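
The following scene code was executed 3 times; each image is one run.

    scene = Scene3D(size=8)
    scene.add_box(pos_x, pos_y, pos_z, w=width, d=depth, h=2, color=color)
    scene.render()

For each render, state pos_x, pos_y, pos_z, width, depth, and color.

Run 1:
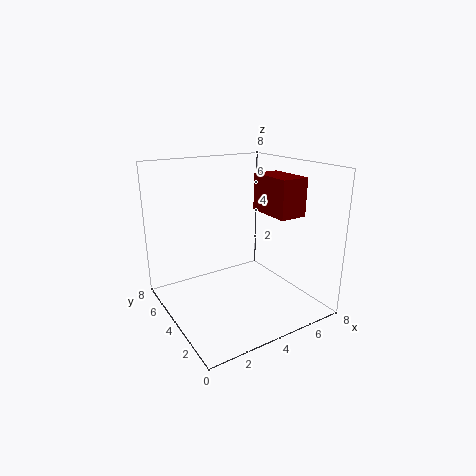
pos_x = 5; pos_y = 1.5; pos_z = 5.5; width = 1.5; depth = 2.5; color = 'maroon'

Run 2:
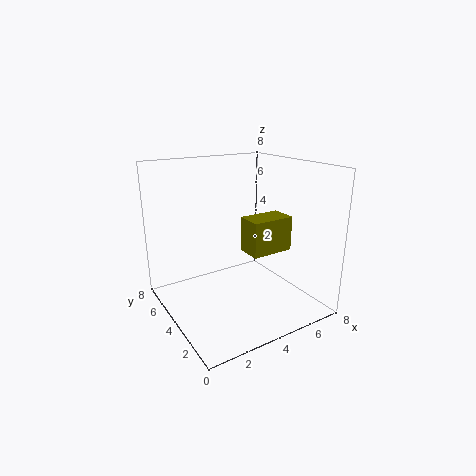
pos_x = 4.5; pos_y = 3; pos_z = 3; width = 2.5; depth = 1.5; color = 'olive'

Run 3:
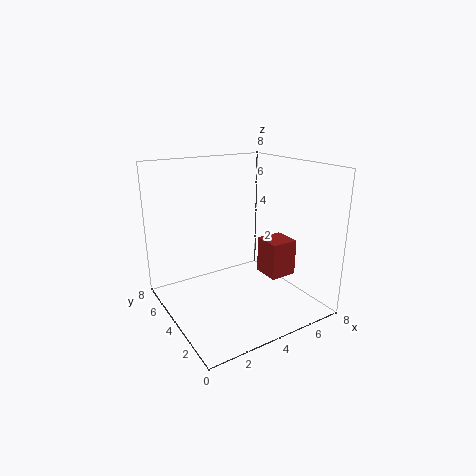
pos_x = 5; pos_y = 2; pos_z = 2; width = 1.5; depth = 1.5; color = 'brown'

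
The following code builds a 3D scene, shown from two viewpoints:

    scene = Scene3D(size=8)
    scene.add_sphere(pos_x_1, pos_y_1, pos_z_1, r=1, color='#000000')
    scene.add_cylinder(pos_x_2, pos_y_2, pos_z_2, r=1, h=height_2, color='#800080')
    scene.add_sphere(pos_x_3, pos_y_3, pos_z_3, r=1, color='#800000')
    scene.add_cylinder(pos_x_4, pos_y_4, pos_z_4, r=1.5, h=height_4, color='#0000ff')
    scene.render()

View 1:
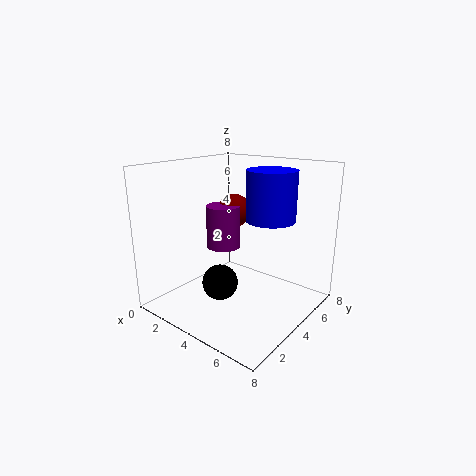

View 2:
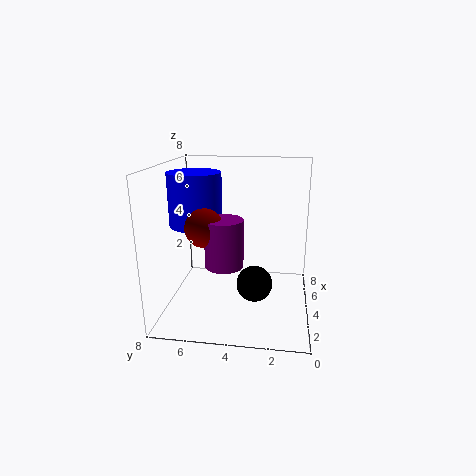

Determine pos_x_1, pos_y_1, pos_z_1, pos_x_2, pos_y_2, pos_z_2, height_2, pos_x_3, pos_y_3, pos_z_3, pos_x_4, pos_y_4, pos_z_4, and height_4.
pos_x_1 = 3.5; pos_y_1 = 3; pos_z_1 = 1.5; pos_x_2 = 2.5; pos_y_2 = 4.5; pos_z_2 = 3; height_2 = 2.5; pos_x_3 = 2.5; pos_y_3 = 5.5; pos_z_3 = 5; pos_x_4 = 4.5; pos_y_4 = 6.5; pos_z_4 = 4.5; height_4 = 3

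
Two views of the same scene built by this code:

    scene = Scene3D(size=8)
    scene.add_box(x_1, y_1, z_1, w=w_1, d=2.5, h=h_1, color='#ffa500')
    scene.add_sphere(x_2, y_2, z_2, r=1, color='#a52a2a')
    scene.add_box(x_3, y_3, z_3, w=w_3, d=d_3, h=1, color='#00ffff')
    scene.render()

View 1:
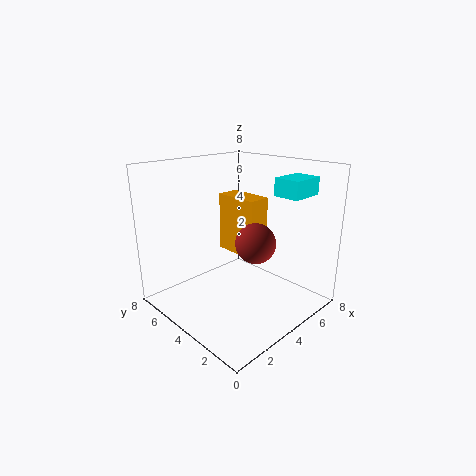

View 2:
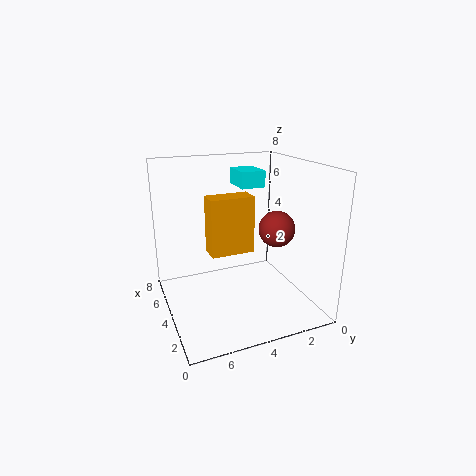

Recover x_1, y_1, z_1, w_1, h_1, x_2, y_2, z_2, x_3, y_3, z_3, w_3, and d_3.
x_1 = 4
y_1 = 3
z_1 = 3
w_1 = 1.25
h_1 = 3.25
x_2 = 3.25
y_2 = 2
z_2 = 4.5
x_3 = 5.75
y_3 = 1.5
z_3 = 6.25
w_3 = 2
d_3 = 1.5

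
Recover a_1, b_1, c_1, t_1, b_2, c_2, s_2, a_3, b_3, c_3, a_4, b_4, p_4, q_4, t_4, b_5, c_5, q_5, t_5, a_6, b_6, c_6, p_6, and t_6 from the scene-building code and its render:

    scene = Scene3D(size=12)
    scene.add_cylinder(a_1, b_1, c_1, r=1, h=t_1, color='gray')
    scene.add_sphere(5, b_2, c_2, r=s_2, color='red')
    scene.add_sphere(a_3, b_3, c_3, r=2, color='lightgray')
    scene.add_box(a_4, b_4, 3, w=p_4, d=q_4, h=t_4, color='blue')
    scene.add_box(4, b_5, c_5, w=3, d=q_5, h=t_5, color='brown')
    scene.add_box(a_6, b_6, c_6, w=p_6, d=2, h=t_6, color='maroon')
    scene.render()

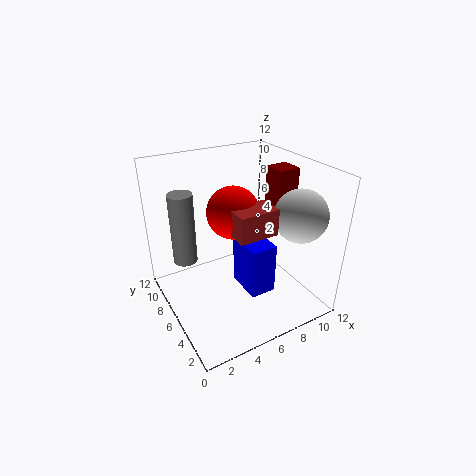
a_1 = 2
b_1 = 8
c_1 = 4
t_1 = 6
b_2 = 5
c_2 = 9
s_2 = 2
a_3 = 9
b_3 = 2
c_3 = 9
a_4 = 5
b_4 = 2
p_4 = 2
q_4 = 3
t_4 = 4
b_5 = 2
c_5 = 8
q_5 = 2
t_5 = 2
a_6 = 10
b_6 = 6
c_6 = 6
p_6 = 2
t_6 = 5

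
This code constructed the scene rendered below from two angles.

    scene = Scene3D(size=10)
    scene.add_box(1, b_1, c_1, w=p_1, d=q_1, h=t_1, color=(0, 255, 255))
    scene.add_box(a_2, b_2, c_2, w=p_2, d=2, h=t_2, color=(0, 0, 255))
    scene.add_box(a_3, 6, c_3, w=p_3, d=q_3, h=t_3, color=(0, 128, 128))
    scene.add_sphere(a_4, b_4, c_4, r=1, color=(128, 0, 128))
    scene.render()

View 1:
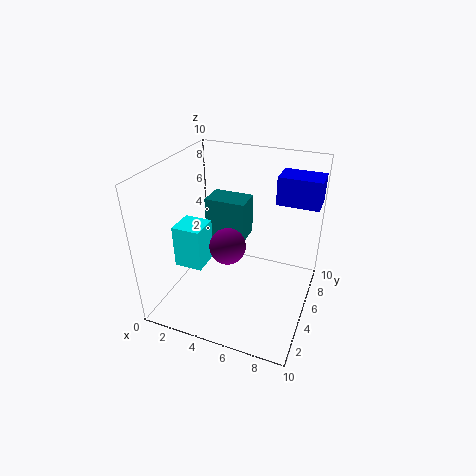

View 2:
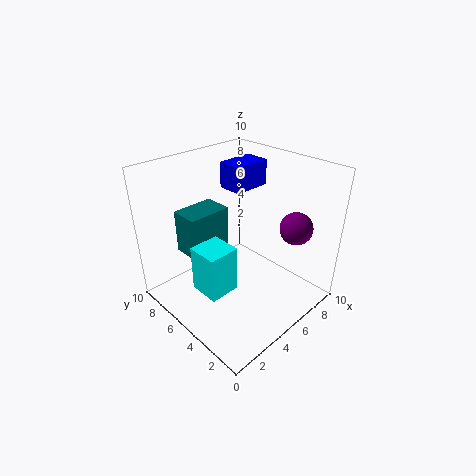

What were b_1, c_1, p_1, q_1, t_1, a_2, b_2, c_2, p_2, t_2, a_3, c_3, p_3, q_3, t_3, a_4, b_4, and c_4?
b_1 = 3; c_1 = 3; p_1 = 2; q_1 = 2; t_1 = 3; a_2 = 7; b_2 = 7; c_2 = 7; p_2 = 3; t_2 = 2; a_3 = 2; c_3 = 4; p_3 = 3; q_3 = 2; t_3 = 3; a_4 = 6; b_4 = 1; c_4 = 7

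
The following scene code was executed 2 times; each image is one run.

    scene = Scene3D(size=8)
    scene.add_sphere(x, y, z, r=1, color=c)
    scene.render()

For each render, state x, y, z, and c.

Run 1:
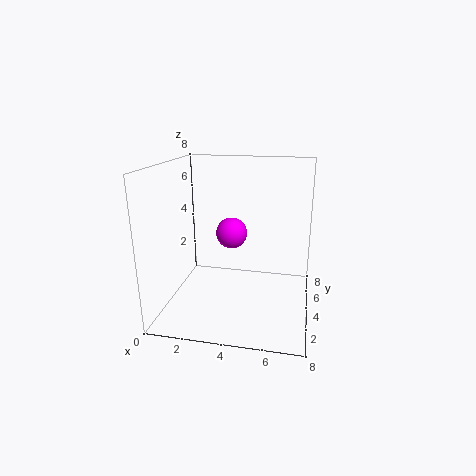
x = 3, y = 6.75, z = 3.25, c = 'magenta'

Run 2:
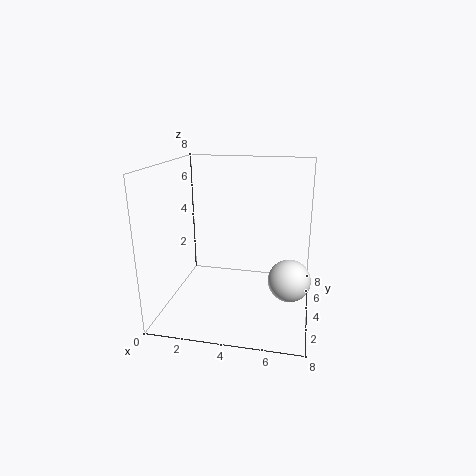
x = 7, y = 1.5, z = 3, c = 'white'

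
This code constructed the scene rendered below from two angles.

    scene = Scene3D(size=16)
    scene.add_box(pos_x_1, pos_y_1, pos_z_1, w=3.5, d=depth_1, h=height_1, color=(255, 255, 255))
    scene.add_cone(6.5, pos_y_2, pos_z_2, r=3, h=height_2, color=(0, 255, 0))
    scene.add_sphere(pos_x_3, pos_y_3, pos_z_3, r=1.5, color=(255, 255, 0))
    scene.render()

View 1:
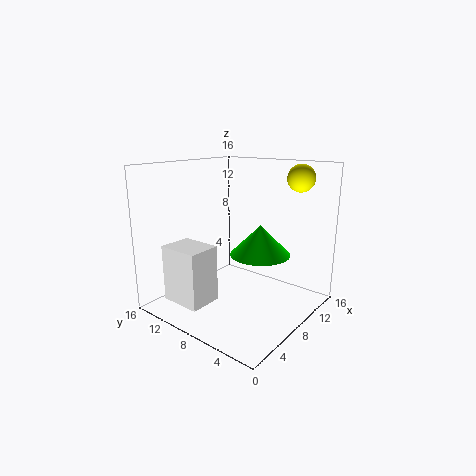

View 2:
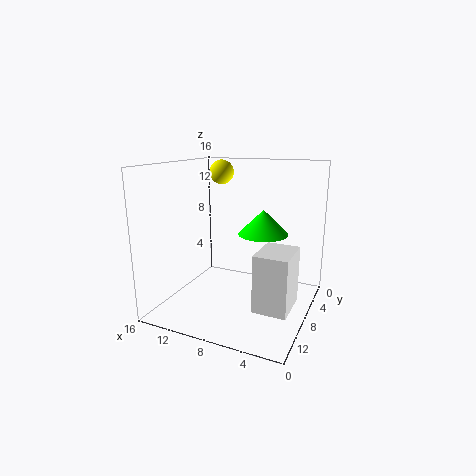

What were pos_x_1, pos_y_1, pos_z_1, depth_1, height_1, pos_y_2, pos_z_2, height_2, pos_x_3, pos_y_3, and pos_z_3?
pos_x_1 = 1
pos_y_1 = 8
pos_z_1 = 2
depth_1 = 4.5
height_1 = 6
pos_y_2 = 4
pos_z_2 = 7.5
height_2 = 3
pos_x_3 = 12.5
pos_y_3 = 3
pos_z_3 = 14.5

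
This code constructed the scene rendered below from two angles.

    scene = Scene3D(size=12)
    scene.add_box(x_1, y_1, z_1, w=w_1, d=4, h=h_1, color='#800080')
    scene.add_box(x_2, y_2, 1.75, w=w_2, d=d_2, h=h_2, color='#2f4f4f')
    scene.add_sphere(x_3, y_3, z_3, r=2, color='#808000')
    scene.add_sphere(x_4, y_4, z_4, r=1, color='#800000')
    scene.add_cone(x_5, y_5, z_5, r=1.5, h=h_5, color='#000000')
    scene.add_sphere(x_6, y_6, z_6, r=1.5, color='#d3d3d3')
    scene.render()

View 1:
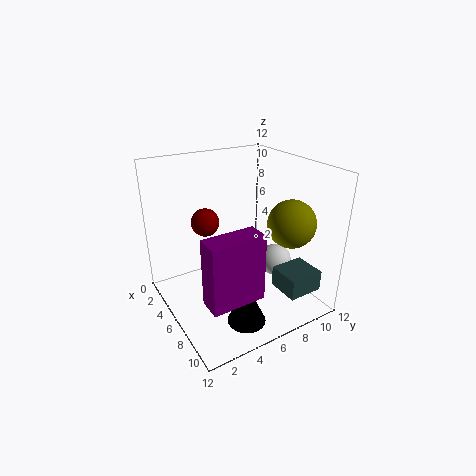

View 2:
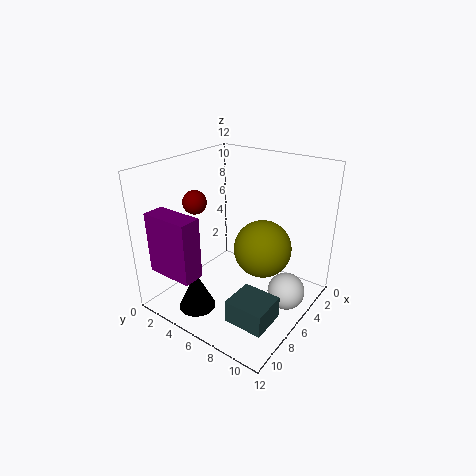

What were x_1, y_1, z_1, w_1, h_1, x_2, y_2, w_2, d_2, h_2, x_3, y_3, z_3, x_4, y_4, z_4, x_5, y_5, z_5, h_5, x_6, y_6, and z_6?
x_1 = 9.5; y_1 = 1; z_1 = 3.75; w_1 = 1.75; h_1 = 5; x_2 = 8; y_2 = 8.25; w_2 = 2.75; d_2 = 3; h_2 = 1.75; x_3 = 8.25; y_3 = 9.75; z_3 = 7.25; x_4 = 7.25; y_4 = 2.5; z_4 = 8.75; x_5 = 9.75; y_5 = 4.5; z_5 = 0.75; h_5 = 3.25; x_6 = 5.5; y_6 = 10.5; z_6 = 2.25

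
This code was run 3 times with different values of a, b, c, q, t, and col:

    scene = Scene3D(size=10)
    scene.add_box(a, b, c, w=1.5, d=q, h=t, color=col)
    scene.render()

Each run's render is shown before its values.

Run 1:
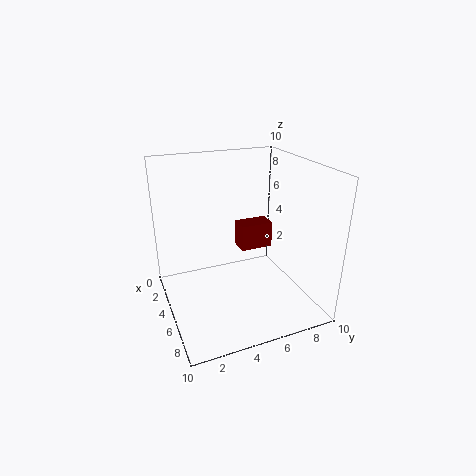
a = 2; b = 6; c = 3; q = 2.5; t = 2; col = 'maroon'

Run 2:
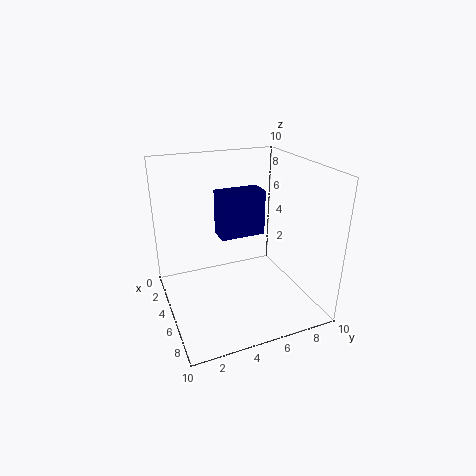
a = 4.5; b = 3.5; c = 5.5; q = 3; t = 3; col = 'navy'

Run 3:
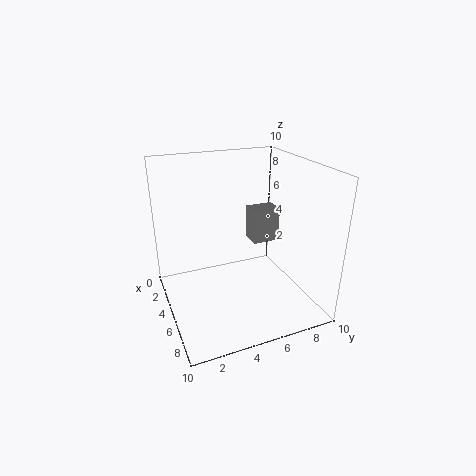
a = 3; b = 6.5; c = 4; q = 2; t = 2.5; col = 'gray'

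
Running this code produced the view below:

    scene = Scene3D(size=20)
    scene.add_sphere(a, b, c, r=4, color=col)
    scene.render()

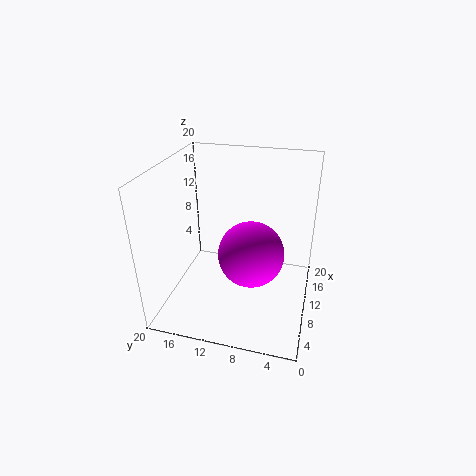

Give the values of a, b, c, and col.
a = 5
b = 7
c = 11
col = 'magenta'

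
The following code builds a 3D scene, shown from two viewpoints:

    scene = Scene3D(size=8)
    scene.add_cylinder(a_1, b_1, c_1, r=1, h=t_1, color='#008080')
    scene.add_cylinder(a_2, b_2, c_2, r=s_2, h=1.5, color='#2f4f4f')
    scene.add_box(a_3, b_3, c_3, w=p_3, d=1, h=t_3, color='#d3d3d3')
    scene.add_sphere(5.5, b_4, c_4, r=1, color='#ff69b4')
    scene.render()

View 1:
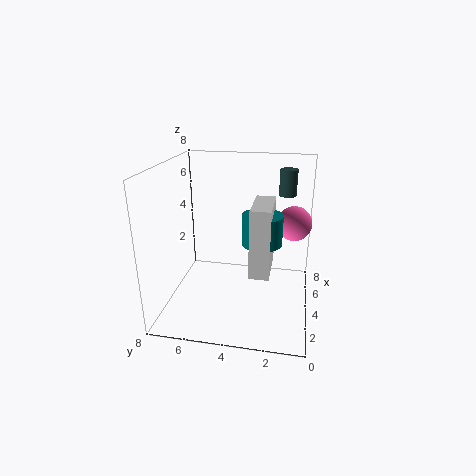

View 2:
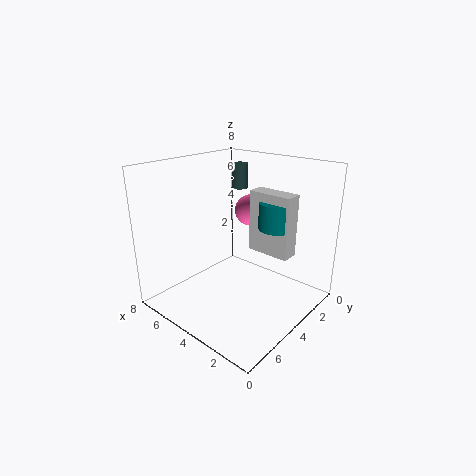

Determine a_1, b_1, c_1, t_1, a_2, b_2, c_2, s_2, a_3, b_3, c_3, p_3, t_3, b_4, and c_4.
a_1 = 2.5
b_1 = 2.5
c_1 = 4.5
t_1 = 1.5
a_2 = 6
b_2 = 1.5
c_2 = 6
s_2 = 0.5
a_3 = 1.5
b_3 = 2
c_3 = 3
p_3 = 2.5
t_3 = 3.5
b_4 = 1
c_4 = 4.5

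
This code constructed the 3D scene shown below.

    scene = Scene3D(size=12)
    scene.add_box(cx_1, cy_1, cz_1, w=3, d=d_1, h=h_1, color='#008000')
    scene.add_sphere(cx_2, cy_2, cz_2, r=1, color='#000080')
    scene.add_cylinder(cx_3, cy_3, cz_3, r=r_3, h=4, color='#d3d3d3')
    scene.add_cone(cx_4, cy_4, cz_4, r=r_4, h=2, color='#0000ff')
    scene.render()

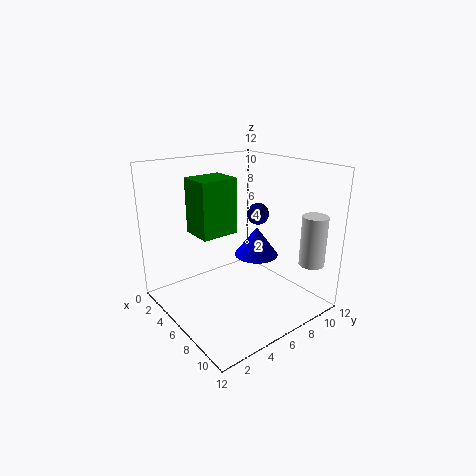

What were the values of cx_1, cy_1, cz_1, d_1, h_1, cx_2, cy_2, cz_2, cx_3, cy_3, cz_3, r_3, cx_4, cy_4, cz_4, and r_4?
cx_1 = 1, cy_1 = 4, cz_1 = 5.5, d_1 = 3.5, h_1 = 5, cx_2 = 4.5, cy_2 = 9.5, cz_2 = 7, cx_3 = 11, cy_3 = 9.5, cz_3 = 4.5, r_3 = 1, cx_4 = 10, cy_4 = 4.5, cz_4 = 6.5, r_4 = 1.5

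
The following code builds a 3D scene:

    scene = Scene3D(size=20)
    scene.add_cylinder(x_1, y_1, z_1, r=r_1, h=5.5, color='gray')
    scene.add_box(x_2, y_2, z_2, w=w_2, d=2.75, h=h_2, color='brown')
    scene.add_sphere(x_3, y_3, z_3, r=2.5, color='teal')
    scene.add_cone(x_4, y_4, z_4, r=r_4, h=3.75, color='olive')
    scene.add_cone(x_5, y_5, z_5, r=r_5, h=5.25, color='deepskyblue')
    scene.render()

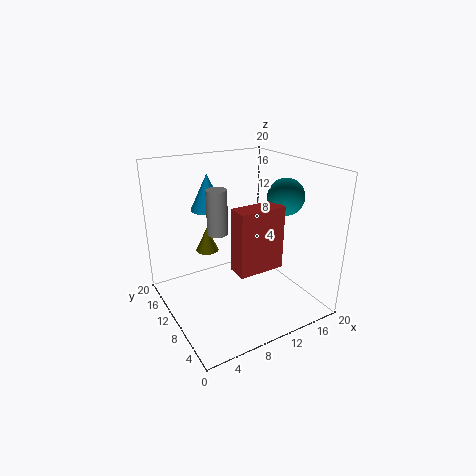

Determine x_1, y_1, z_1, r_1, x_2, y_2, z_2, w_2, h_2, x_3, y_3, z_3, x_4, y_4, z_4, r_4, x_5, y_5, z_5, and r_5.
x_1 = 5.5; y_1 = 7.25; z_1 = 12.75; r_1 = 1.25; x_2 = 7.5; y_2 = 4.75; z_2 = 7; w_2 = 6.25; h_2 = 8.5; x_3 = 15.75; y_3 = 7.25; z_3 = 15.75; x_4 = 8.25; y_4 = 16.5; z_4 = 5.75; r_4 = 1.75; x_5 = 8.25; y_5 = 15.75; z_5 = 12.75; r_5 = 2.5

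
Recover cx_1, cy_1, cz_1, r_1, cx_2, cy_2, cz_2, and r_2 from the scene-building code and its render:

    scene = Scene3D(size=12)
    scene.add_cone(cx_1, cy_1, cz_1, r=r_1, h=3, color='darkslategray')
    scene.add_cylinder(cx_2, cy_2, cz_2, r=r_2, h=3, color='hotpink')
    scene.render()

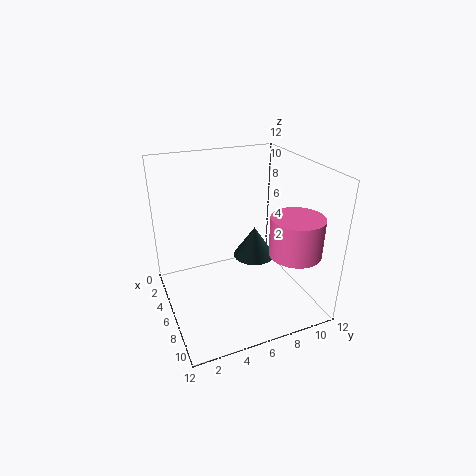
cx_1 = 3
cy_1 = 9
cz_1 = 2
r_1 = 2
cx_2 = 10
cy_2 = 9
cz_2 = 6
r_2 = 2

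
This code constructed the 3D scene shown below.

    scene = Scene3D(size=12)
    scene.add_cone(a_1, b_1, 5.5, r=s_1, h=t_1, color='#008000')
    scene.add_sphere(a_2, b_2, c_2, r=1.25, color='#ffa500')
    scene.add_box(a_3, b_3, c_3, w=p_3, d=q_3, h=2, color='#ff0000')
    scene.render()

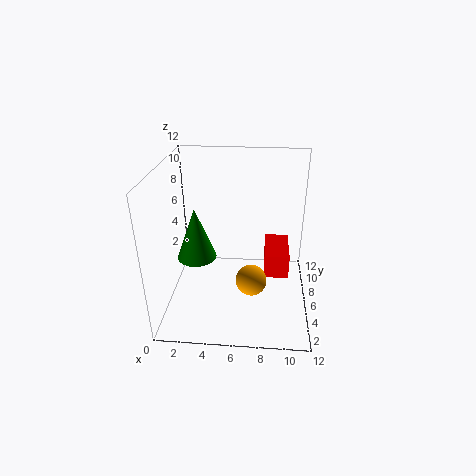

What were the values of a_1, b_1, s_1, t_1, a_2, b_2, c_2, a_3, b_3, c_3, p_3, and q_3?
a_1 = 3, b_1 = 3.75, s_1 = 1.5, t_1 = 4, a_2 = 7.25, b_2 = 4, c_2 = 3.25, a_3 = 8.25, b_3 = 4.5, c_3 = 3.25, p_3 = 2, q_3 = 3.75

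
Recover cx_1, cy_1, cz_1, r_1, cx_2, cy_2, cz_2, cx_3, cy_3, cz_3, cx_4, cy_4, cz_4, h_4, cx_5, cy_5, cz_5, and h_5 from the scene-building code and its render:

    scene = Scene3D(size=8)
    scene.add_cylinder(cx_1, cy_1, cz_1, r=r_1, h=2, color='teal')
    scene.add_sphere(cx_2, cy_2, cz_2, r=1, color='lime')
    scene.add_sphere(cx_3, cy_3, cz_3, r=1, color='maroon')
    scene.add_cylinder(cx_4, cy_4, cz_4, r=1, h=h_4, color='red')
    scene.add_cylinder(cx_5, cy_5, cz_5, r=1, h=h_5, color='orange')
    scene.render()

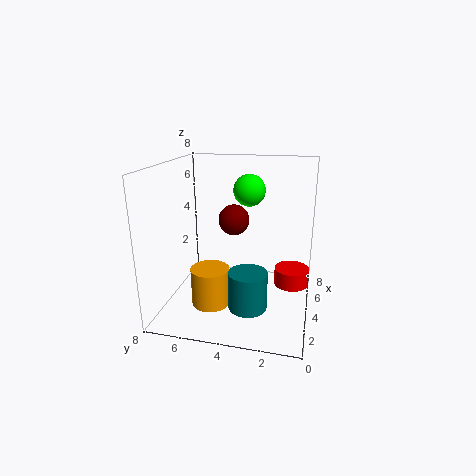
cx_1 = 2, cy_1 = 3, cz_1 = 1, r_1 = 1, cx_2 = 7, cy_2 = 4, cz_2 = 6, cx_3 = 7, cy_3 = 5, cz_3 = 4, cx_4 = 5, cy_4 = 1, cz_4 = 1, h_4 = 1, cx_5 = 2, cy_5 = 5, cz_5 = 1, h_5 = 2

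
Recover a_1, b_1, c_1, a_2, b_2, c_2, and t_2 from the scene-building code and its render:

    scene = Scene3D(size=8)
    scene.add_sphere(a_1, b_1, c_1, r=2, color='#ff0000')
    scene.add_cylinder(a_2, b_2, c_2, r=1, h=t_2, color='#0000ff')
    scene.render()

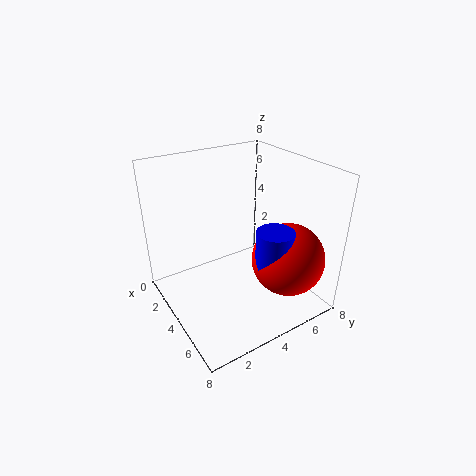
a_1 = 6, b_1 = 6, c_1 = 3, a_2 = 6, b_2 = 5, c_2 = 3, t_2 = 2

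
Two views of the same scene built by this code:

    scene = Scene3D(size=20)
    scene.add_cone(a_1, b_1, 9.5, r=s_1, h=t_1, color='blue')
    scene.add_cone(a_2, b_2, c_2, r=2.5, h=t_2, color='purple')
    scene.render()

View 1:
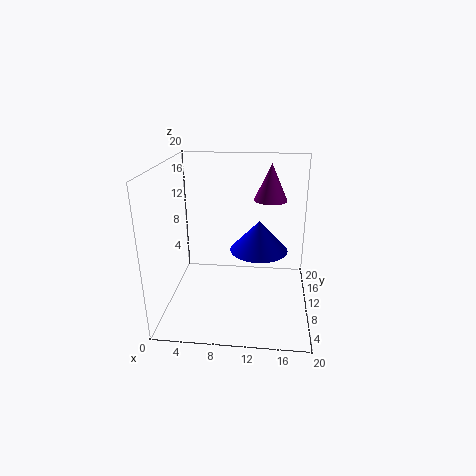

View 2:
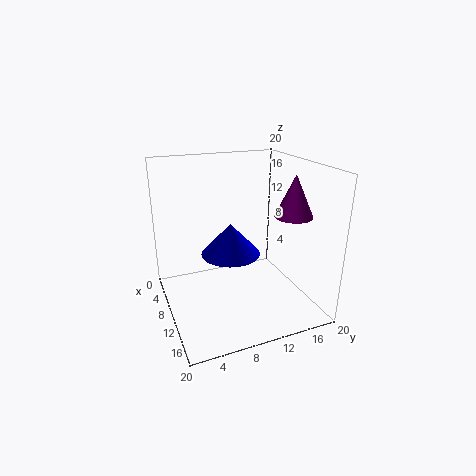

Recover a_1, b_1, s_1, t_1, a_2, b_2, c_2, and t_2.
a_1 = 13; b_1 = 7.75; s_1 = 3.75; t_1 = 4; a_2 = 14.25; b_2 = 16; c_2 = 13.75; t_2 = 5.5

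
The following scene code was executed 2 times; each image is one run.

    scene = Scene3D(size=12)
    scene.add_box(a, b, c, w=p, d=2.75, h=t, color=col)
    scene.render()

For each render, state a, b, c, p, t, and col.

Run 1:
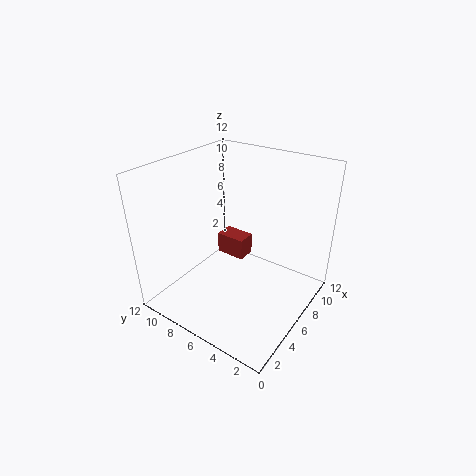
a = 8
b = 7
c = 2.25
p = 1.75
t = 2
col = 'brown'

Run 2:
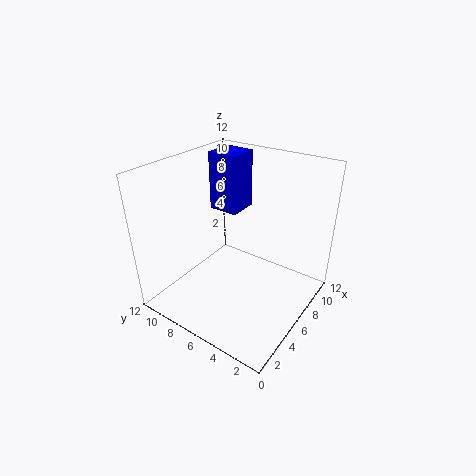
a = 8
b = 7.75
c = 6.75
p = 2.75
t = 5.25
col = 'blue'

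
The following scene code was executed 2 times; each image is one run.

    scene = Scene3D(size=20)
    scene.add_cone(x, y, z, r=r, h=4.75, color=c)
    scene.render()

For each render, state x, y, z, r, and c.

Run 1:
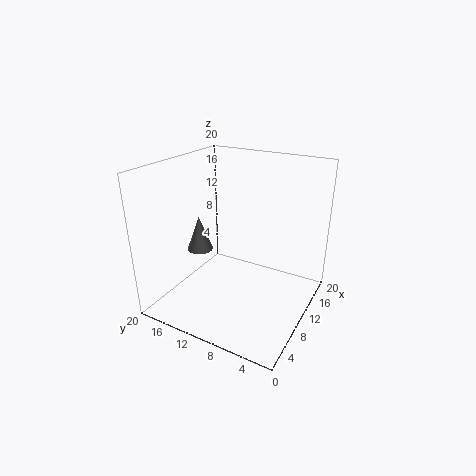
x = 7.25; y = 14.5; z = 8.5; r = 1.75; c = 'gray'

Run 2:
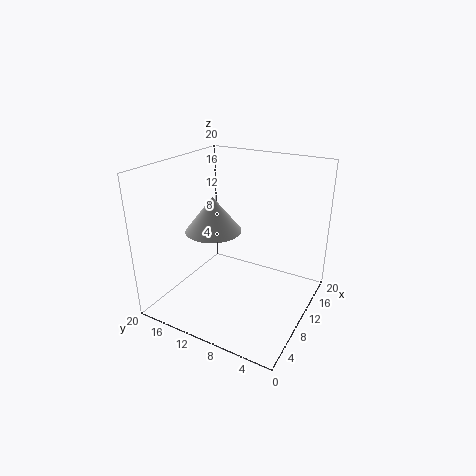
x = 7.75; y = 12.5; z = 11.5; r = 3.75; c = 'lightgray'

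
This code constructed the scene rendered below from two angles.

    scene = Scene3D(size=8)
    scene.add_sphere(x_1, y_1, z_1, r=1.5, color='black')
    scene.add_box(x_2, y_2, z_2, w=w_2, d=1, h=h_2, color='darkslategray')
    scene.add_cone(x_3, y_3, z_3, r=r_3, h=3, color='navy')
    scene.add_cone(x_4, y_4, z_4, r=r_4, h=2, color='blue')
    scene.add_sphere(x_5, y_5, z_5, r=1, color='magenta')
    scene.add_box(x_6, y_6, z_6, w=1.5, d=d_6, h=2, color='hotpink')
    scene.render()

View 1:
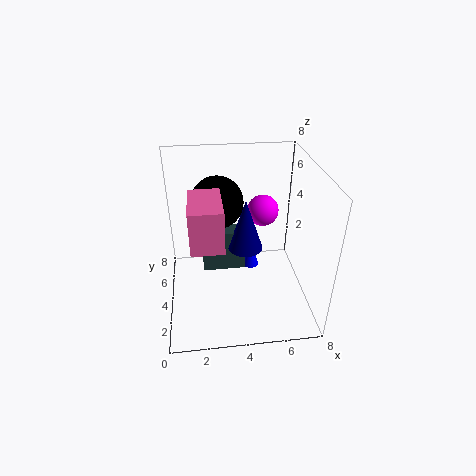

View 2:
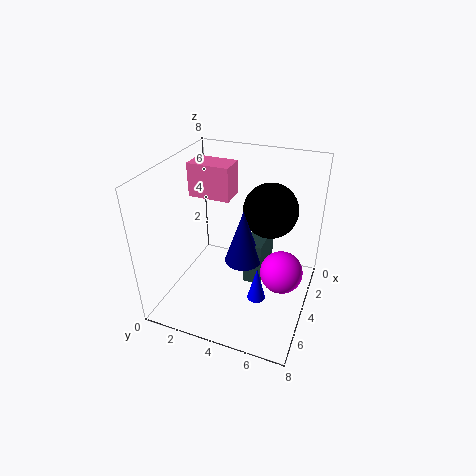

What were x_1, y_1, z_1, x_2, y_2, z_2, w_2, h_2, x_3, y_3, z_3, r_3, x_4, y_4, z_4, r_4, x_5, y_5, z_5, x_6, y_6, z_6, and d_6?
x_1 = 3
y_1 = 5.5
z_1 = 5.5
x_2 = 2
y_2 = 4.5
z_2 = 1.5
w_2 = 2.5
h_2 = 2.5
x_3 = 4.5
y_3 = 4.5
z_3 = 3
r_3 = 1
x_4 = 5
y_4 = 5.5
z_4 = 1
r_4 = 0.5
x_5 = 6
y_5 = 7
z_5 = 4
x_6 = 1.5
y_6 = 0.5
z_6 = 5.5
d_6 = 2.5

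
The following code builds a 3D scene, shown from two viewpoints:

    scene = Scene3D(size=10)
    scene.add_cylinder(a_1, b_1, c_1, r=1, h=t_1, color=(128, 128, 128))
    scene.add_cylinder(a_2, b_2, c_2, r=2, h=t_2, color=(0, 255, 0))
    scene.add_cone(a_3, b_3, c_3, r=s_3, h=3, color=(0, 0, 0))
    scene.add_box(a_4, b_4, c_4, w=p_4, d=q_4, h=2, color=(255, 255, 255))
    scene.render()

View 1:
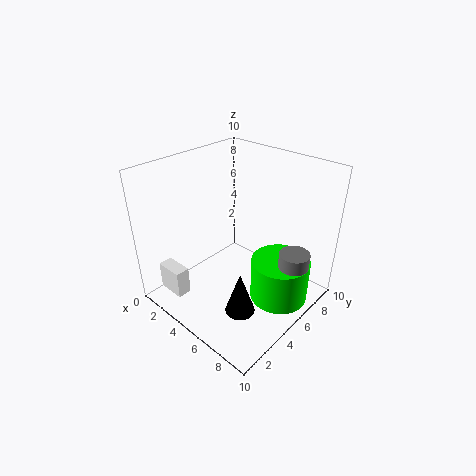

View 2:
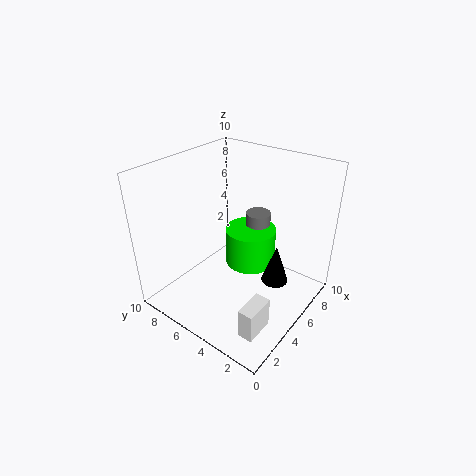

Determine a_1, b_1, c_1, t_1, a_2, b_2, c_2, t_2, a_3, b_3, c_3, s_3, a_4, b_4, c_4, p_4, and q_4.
a_1 = 9
b_1 = 6
c_1 = 3
t_1 = 2
a_2 = 8
b_2 = 6
c_2 = 1
t_2 = 3
a_3 = 7
b_3 = 3
c_3 = 1
s_3 = 1
a_4 = 1
b_4 = 1
c_4 = 1
p_4 = 2
q_4 = 1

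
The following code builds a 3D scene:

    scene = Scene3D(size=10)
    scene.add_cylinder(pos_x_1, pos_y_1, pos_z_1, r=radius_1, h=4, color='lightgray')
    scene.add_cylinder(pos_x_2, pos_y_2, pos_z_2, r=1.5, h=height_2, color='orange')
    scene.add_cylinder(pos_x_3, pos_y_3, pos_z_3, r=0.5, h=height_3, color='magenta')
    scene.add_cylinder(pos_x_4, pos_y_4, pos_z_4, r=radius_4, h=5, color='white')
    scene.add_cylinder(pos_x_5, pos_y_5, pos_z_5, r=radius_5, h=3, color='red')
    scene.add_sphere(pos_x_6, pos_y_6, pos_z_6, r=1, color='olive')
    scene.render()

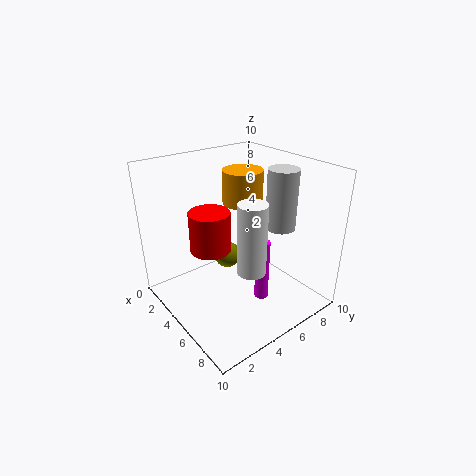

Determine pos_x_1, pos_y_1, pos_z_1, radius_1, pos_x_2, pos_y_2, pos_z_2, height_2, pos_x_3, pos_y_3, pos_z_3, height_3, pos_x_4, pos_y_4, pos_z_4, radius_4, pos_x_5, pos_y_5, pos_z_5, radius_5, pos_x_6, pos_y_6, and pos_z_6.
pos_x_1 = 7; pos_y_1 = 7; pos_z_1 = 6; radius_1 = 1; pos_x_2 = 3; pos_y_2 = 7; pos_z_2 = 6.5; height_2 = 2.5; pos_x_3 = 6.5; pos_y_3 = 6; pos_z_3 = 0.5; height_3 = 4.5; pos_x_4 = 6.5; pos_y_4 = 5; pos_z_4 = 3; radius_4 = 1; pos_x_5 = 3; pos_y_5 = 4; pos_z_5 = 3.5; radius_5 = 1.5; pos_x_6 = 3; pos_y_6 = 5.5; pos_z_6 = 2.5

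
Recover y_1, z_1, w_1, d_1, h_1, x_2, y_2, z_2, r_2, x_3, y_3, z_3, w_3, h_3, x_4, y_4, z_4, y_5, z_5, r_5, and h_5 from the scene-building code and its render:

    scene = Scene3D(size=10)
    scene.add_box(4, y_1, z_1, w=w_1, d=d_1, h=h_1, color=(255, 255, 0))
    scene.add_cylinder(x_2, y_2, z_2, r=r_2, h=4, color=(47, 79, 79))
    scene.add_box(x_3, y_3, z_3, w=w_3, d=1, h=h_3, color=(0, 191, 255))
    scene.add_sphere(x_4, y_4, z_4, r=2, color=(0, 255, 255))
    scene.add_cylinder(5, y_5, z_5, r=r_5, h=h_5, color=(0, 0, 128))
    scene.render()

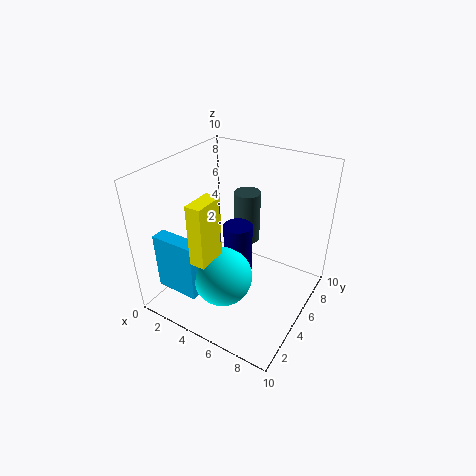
y_1 = 1, z_1 = 5, w_1 = 1, d_1 = 2, h_1 = 4, x_2 = 4, y_2 = 8, z_2 = 3, r_2 = 1, x_3 = 1, y_3 = 1, z_3 = 2, w_3 = 3, h_3 = 4, x_4 = 5, y_4 = 3, z_4 = 3, y_5 = 5, z_5 = 2, r_5 = 1, h_5 = 4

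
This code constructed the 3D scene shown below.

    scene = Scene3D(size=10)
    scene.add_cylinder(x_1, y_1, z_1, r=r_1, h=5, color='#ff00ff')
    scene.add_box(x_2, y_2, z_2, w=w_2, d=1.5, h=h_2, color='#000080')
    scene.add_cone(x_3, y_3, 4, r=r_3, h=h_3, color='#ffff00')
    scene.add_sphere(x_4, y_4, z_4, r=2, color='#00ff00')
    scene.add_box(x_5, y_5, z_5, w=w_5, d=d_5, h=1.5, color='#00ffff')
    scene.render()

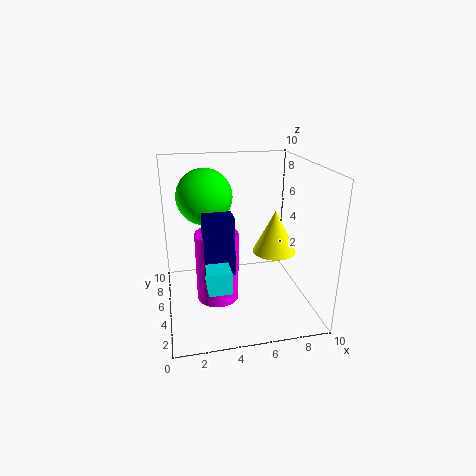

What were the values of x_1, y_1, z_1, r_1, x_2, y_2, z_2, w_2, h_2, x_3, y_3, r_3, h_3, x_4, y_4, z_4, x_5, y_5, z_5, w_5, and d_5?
x_1 = 3.5; y_1 = 5; z_1 = 0.5; r_1 = 1.5; x_2 = 2.5; y_2 = 3.5; z_2 = 3; w_2 = 2; h_2 = 4; x_3 = 7.5; y_3 = 4.5; r_3 = 1.5; h_3 = 3; x_4 = 3; y_4 = 7; z_4 = 7.5; x_5 = 2.5; y_5 = 2; z_5 = 2.5; w_5 = 1.5; d_5 = 2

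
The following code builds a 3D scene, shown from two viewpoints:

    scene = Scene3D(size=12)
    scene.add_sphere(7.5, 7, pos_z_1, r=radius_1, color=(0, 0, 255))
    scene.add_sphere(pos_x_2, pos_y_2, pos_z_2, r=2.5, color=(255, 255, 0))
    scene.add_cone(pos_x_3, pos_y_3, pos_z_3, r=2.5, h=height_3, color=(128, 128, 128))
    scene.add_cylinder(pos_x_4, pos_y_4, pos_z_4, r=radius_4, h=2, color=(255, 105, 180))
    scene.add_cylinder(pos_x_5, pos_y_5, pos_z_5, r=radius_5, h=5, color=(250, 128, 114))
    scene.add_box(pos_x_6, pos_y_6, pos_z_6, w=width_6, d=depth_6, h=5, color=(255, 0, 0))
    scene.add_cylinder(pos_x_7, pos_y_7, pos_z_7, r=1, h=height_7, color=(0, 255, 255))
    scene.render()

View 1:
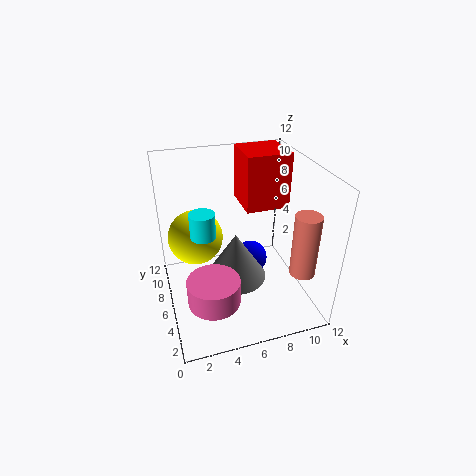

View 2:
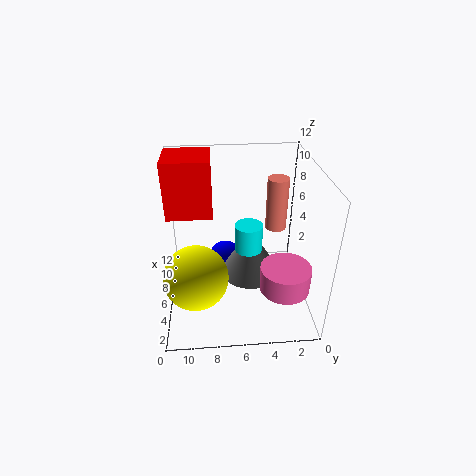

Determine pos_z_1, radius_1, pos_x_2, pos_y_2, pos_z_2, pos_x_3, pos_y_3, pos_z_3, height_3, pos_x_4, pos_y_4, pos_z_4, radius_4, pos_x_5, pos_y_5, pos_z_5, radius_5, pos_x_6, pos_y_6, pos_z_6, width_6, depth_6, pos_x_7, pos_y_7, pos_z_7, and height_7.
pos_z_1 = 3
radius_1 = 1.5
pos_x_2 = 3
pos_y_2 = 9.5
pos_z_2 = 4.5
pos_x_3 = 5.5
pos_y_3 = 5
pos_z_3 = 3
height_3 = 4
pos_x_4 = 3
pos_y_4 = 2.5
pos_z_4 = 3
radius_4 = 2
pos_x_5 = 10
pos_y_5 = 2
pos_z_5 = 4.5
radius_5 = 1
pos_x_6 = 7.5
pos_y_6 = 8
pos_z_6 = 7
width_6 = 4
depth_6 = 4
pos_x_7 = 3
pos_y_7 = 5.5
pos_z_7 = 7
height_7 = 2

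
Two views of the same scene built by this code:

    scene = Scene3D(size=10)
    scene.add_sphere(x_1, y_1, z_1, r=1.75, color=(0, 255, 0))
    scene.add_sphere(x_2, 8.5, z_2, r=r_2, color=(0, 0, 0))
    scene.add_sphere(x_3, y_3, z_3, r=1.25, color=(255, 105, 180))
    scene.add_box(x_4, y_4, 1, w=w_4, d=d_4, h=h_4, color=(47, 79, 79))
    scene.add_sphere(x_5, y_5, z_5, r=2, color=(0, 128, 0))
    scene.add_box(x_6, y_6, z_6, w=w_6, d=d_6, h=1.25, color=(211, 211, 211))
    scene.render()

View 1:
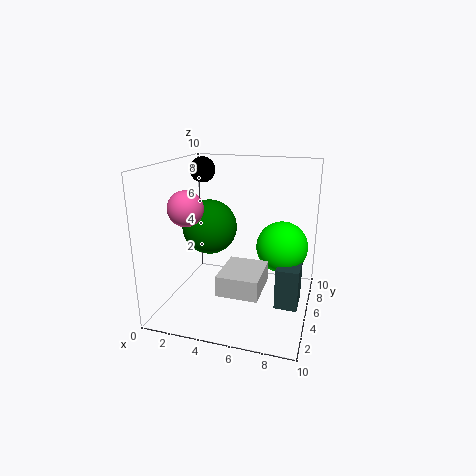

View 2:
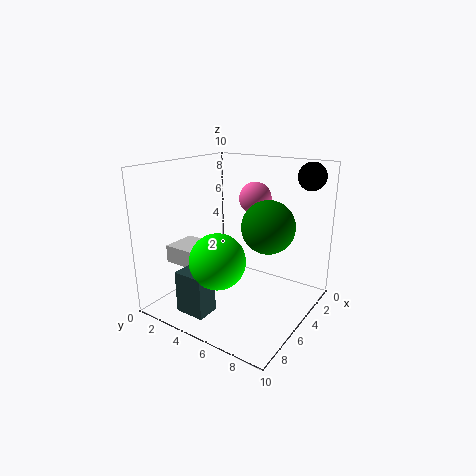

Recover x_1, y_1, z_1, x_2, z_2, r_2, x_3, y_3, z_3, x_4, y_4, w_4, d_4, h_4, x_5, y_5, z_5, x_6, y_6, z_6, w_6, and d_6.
x_1 = 8; y_1 = 5.5; z_1 = 4.5; x_2 = 1; z_2 = 9; r_2 = 1; x_3 = 1.5; y_3 = 4.25; z_3 = 7; x_4 = 8; y_4 = 3.25; w_4 = 1.5; d_4 = 2; h_4 = 2.75; x_5 = 2.5; y_5 = 6; z_5 = 5.25; x_6 = 5; y_6 = 0.5; z_6 = 3; w_6 = 2.5; d_6 = 3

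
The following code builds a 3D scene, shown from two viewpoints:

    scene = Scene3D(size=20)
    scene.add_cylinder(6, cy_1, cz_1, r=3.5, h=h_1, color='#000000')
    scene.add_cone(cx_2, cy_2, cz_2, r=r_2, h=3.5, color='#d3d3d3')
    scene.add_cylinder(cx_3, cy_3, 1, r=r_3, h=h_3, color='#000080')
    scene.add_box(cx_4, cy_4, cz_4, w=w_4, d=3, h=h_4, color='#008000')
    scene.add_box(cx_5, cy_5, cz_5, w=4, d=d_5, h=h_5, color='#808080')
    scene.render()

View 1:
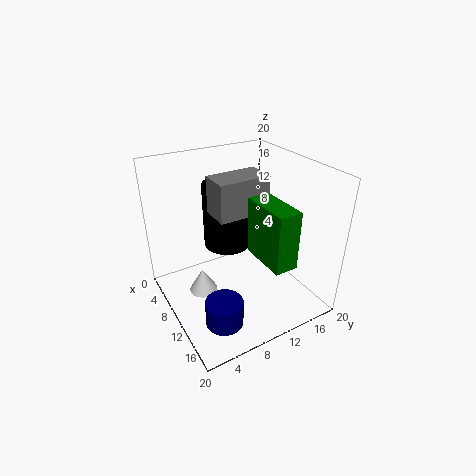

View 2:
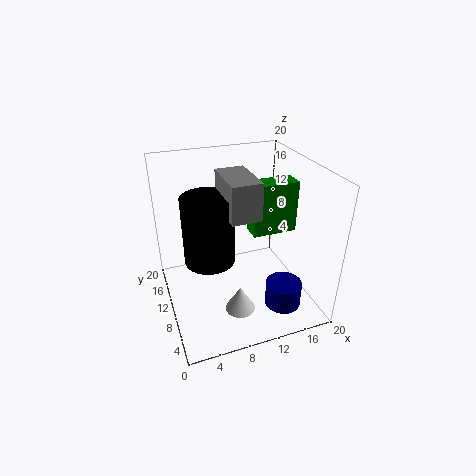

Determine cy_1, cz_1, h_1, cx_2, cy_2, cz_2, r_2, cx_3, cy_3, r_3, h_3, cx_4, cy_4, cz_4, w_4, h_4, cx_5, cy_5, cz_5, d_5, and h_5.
cy_1 = 10.5; cz_1 = 7; h_1 = 9.5; cx_2 = 8.5; cy_2 = 5; cz_2 = 2; r_2 = 2; cx_3 = 15; cy_3 = 5; r_3 = 2.5; h_3 = 3.5; cx_4 = 12.5; cy_4 = 10; cz_4 = 9.5; w_4 = 6.5; h_4 = 7.5; cx_5 = 8; cy_5 = 6.5; cz_5 = 14; d_5 = 7; h_5 = 5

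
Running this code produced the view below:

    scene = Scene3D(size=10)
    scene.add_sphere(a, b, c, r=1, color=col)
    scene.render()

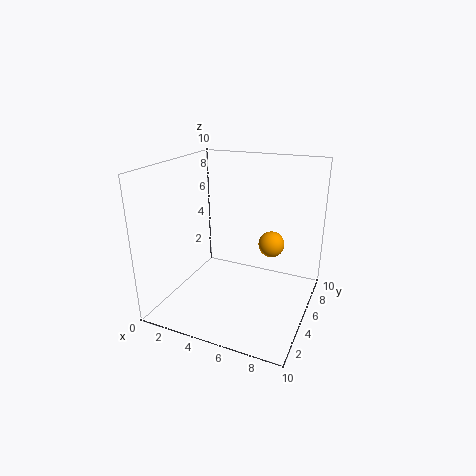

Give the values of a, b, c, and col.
a = 6.5
b = 8
c = 3.5
col = 'orange'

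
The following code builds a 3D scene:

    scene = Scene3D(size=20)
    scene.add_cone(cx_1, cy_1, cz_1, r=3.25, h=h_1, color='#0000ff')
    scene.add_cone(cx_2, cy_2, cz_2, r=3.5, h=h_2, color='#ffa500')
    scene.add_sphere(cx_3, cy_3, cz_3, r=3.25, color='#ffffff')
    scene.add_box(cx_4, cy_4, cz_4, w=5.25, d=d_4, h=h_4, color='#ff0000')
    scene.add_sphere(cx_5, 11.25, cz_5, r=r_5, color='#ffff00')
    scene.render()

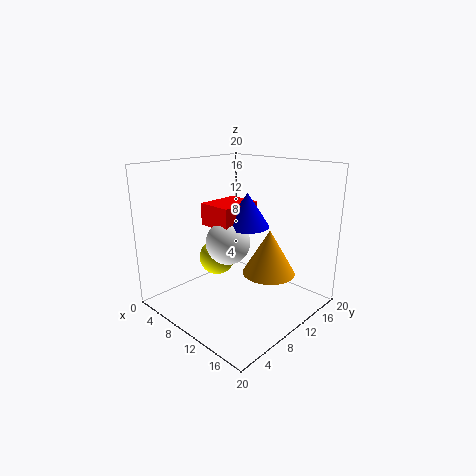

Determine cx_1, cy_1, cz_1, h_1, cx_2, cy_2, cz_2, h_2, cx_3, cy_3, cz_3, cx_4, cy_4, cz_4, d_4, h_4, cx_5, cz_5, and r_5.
cx_1 = 9
cy_1 = 13
cz_1 = 10.75
h_1 = 5
cx_2 = 14.75
cy_2 = 11
cz_2 = 6
h_2 = 6
cx_3 = 7.5
cy_3 = 10.5
cz_3 = 8.5
cx_4 = 3.5
cy_4 = 9
cz_4 = 10.75
d_4 = 6.5
h_4 = 3.25
cx_5 = 4.25
cz_5 = 5
r_5 = 2.75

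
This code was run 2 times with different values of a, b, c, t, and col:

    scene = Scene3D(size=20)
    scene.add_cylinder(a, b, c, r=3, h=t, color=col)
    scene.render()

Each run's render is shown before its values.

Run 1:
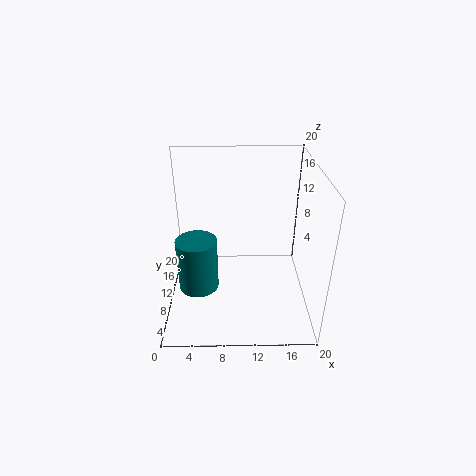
a = 4; b = 11; c = 1; t = 8; col = 'teal'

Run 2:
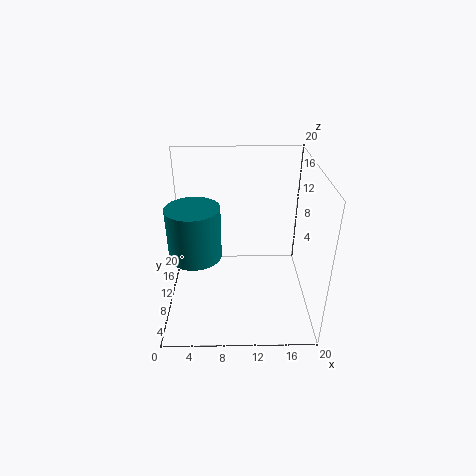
a = 5; b = 3; c = 12; t = 6; col = 'teal'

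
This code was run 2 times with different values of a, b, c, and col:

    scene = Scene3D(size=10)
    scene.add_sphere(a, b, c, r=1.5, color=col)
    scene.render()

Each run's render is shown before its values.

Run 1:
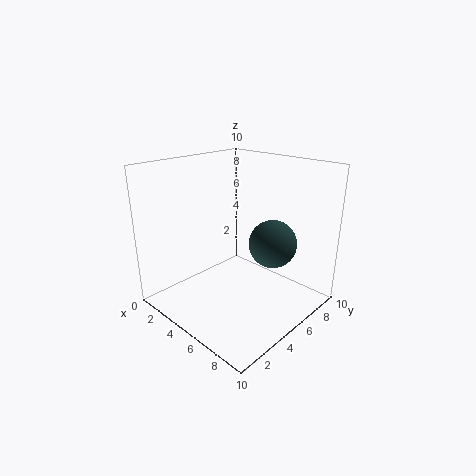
a = 8; b = 5; c = 5.5; col = 'darkslategray'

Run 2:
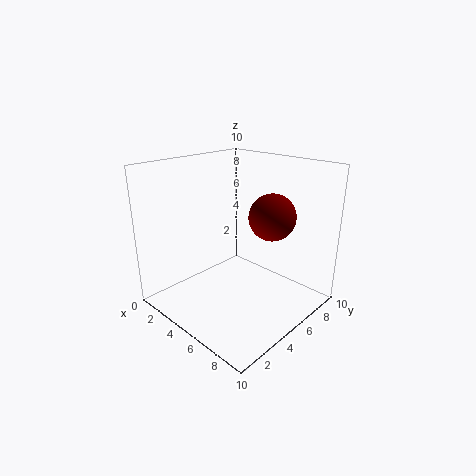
a = 7.5; b = 5.5; c = 7; col = 'maroon'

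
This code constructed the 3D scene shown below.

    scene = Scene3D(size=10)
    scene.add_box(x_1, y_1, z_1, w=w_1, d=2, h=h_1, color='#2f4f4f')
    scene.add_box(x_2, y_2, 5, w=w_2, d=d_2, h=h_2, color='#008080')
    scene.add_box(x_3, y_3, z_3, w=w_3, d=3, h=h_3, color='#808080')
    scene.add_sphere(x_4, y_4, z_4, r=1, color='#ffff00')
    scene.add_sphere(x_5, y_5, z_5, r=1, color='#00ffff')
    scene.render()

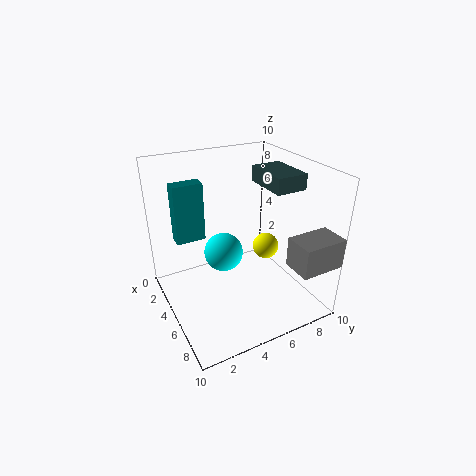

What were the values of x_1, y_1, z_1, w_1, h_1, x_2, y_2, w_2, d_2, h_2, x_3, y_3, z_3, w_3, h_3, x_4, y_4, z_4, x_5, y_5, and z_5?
x_1 = 5, y_1 = 6, z_1 = 9, w_1 = 3, h_1 = 1, x_2 = 3, y_2 = 1, w_2 = 1, d_2 = 2, h_2 = 4, x_3 = 8, y_3 = 7, z_3 = 4, w_3 = 2, h_3 = 2, x_4 = 4, y_4 = 8, z_4 = 3, x_5 = 9, y_5 = 2, z_5 = 7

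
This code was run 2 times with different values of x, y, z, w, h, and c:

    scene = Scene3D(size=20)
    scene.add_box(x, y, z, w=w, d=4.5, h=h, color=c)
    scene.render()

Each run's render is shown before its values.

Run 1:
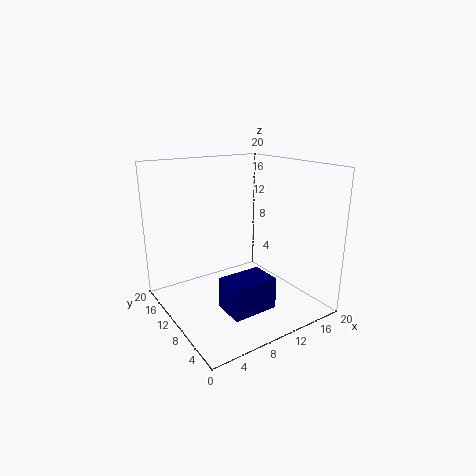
x = 6.5, y = 5, z = 0.5, w = 6.5, h = 4.5, c = 'navy'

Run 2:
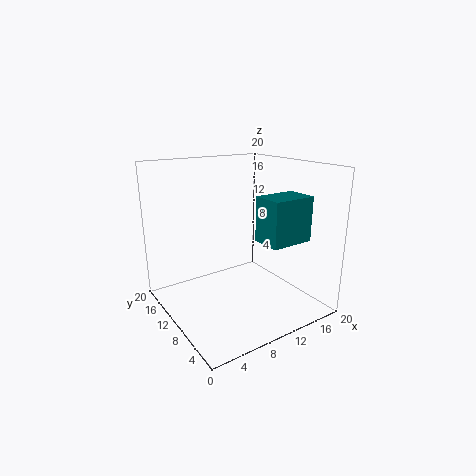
x = 13, y = 5.5, z = 9, w = 6.5, h = 6.5, c = 'teal'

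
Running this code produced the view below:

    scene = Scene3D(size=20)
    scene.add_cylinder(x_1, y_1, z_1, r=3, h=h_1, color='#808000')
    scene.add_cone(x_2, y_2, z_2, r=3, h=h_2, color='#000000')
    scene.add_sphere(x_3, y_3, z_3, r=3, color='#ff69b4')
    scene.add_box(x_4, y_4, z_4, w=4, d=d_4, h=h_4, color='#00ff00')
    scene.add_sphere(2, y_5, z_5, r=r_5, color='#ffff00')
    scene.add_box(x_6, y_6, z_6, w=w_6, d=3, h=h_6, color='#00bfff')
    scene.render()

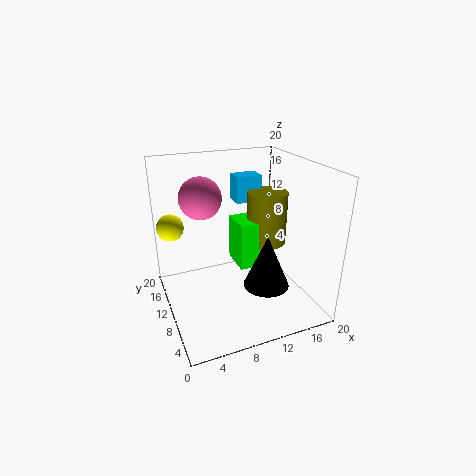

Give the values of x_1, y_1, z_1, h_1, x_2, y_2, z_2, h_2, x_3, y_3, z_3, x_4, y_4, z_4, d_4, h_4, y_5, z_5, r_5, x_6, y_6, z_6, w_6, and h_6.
x_1 = 16
y_1 = 13
z_1 = 7
h_1 = 8
x_2 = 12
y_2 = 5
z_2 = 5
h_2 = 7
x_3 = 6
y_3 = 14
z_3 = 15
x_4 = 11
y_4 = 11
z_4 = 4
d_4 = 5
h_4 = 7
y_5 = 17
z_5 = 10
r_5 = 2
x_6 = 12
y_6 = 15
z_6 = 13
w_6 = 4
h_6 = 4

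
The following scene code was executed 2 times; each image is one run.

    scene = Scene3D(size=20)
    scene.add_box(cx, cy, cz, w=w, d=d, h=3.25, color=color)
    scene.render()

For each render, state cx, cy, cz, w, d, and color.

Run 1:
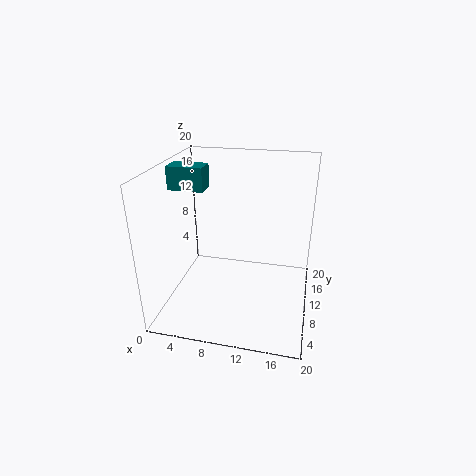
cx = 0.25, cy = 9.75, cz = 16.25, w = 5, d = 3, color = 'teal'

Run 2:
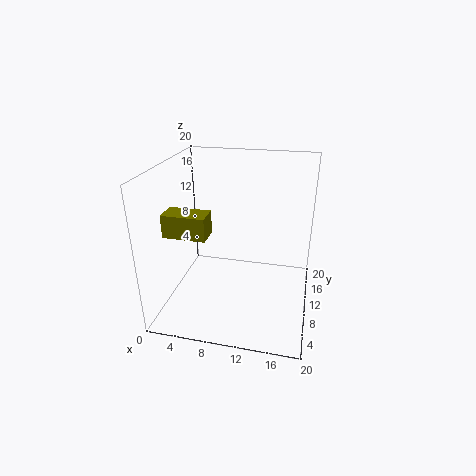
cx = 0.25, cy = 6.75, cz = 10.5, w = 6, d = 3.25, color = 'olive'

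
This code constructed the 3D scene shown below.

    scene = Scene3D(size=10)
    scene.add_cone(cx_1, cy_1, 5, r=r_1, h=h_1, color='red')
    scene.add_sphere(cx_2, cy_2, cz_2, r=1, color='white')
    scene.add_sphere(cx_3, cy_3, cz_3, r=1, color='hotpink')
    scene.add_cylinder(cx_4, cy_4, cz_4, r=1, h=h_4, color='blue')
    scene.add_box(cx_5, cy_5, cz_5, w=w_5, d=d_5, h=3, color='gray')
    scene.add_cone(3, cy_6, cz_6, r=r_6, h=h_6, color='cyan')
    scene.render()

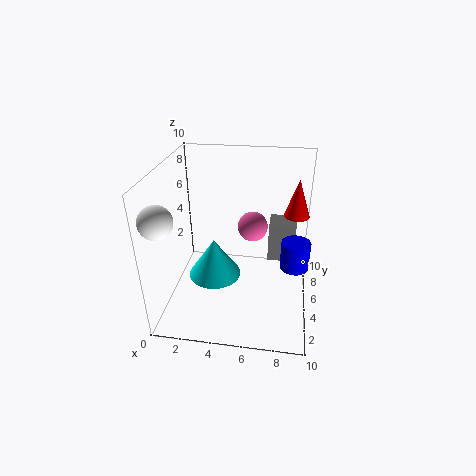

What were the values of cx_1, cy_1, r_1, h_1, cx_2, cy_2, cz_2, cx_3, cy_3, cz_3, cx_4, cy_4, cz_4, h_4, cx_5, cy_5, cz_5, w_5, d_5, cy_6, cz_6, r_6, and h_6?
cx_1 = 9; cy_1 = 9; r_1 = 1; h_1 = 3; cx_2 = 1; cy_2 = 1; cz_2 = 8; cx_3 = 6; cy_3 = 5; cz_3 = 6; cx_4 = 9; cy_4 = 5; cz_4 = 3; h_4 = 2; cx_5 = 7; cy_5 = 7; cz_5 = 2; w_5 = 2; d_5 = 2; cy_6 = 6; cz_6 = 1; r_6 = 2; h_6 = 3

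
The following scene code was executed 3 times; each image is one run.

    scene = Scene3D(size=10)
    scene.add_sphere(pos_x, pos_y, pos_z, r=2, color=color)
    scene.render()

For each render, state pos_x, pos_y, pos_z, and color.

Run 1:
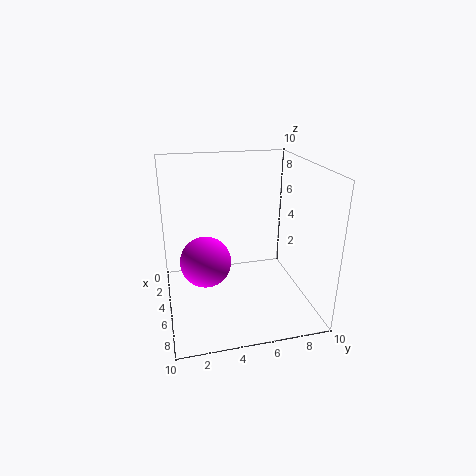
pos_x = 2.5; pos_y = 3; pos_z = 2; color = 'magenta'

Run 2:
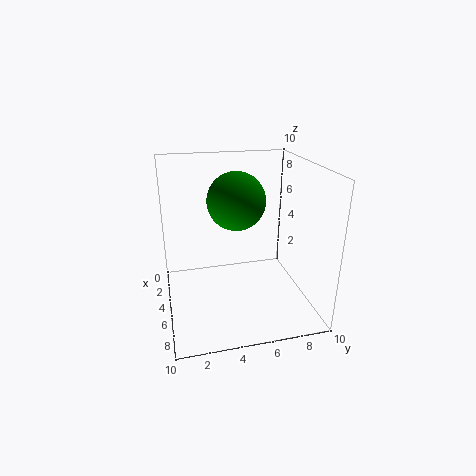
pos_x = 4.5; pos_y = 5; pos_z = 7.5; color = 'green'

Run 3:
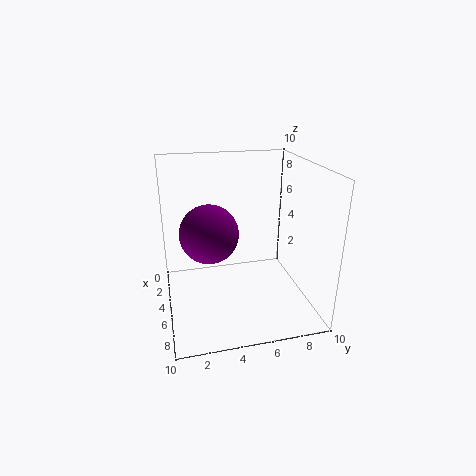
pos_x = 5; pos_y = 3; pos_z = 5.5; color = 'purple'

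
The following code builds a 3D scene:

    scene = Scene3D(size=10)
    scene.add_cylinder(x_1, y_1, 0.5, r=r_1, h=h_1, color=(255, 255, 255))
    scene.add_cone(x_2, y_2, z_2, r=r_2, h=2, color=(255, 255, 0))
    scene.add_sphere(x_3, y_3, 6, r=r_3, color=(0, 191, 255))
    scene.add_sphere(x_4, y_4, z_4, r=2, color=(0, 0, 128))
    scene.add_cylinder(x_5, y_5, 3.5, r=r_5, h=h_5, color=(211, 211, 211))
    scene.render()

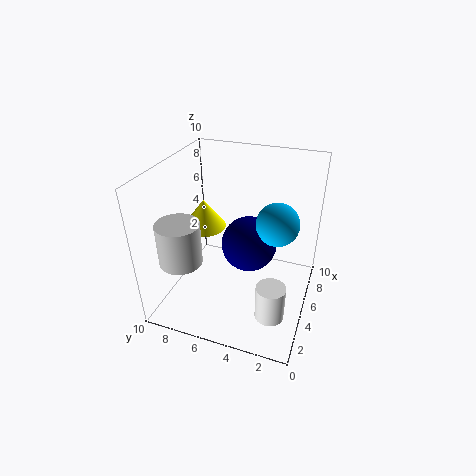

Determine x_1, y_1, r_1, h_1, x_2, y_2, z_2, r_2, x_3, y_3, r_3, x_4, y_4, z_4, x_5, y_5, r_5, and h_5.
x_1 = 3
y_1 = 2
r_1 = 1
h_1 = 2.5
x_2 = 5
y_2 = 7.5
z_2 = 5.5
r_2 = 1.5
x_3 = 6
y_3 = 2.5
r_3 = 1.5
x_4 = 6
y_4 = 4.5
z_4 = 4
x_5 = 3
y_5 = 8.5
r_5 = 1.5
h_5 = 3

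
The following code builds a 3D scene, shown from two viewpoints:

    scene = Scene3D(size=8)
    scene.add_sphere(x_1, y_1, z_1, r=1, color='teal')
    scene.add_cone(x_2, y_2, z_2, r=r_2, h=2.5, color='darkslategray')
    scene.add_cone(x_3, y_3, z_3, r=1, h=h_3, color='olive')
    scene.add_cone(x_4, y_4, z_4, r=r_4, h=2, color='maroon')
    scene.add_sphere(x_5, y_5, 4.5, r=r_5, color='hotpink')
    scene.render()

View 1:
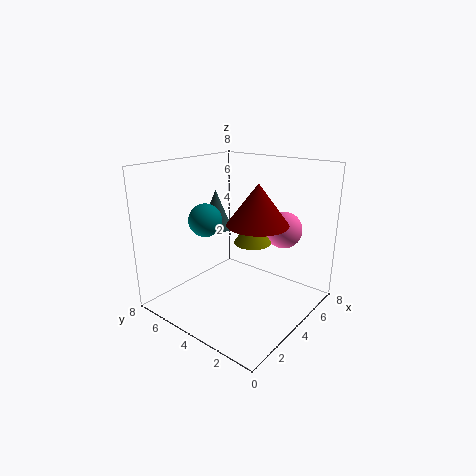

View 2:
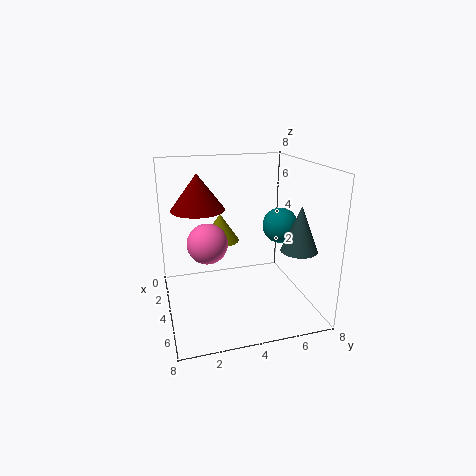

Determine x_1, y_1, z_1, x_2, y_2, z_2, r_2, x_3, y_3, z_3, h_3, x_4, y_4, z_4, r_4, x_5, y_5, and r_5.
x_1 = 4; y_1 = 6.5; z_1 = 4.5; x_2 = 5.5; y_2 = 7; z_2 = 3.5; r_2 = 1; x_3 = 4; y_3 = 3; z_3 = 4; h_3 = 1.5; x_4 = 3; y_4 = 2; z_4 = 5.5; r_4 = 1.5; x_5 = 5.5; y_5 = 2; r_5 = 1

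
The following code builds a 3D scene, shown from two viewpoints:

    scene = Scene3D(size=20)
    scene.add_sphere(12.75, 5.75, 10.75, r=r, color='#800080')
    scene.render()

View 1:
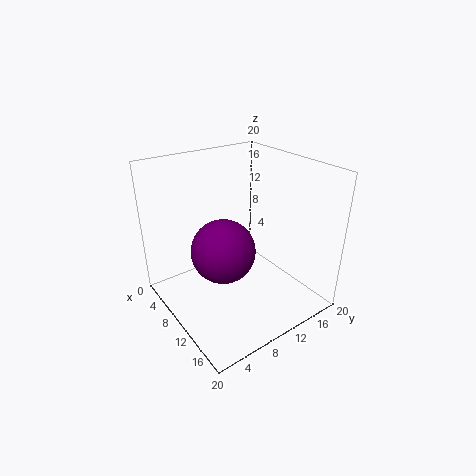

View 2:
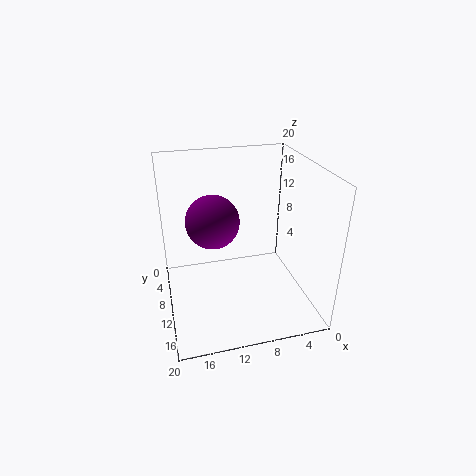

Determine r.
r = 4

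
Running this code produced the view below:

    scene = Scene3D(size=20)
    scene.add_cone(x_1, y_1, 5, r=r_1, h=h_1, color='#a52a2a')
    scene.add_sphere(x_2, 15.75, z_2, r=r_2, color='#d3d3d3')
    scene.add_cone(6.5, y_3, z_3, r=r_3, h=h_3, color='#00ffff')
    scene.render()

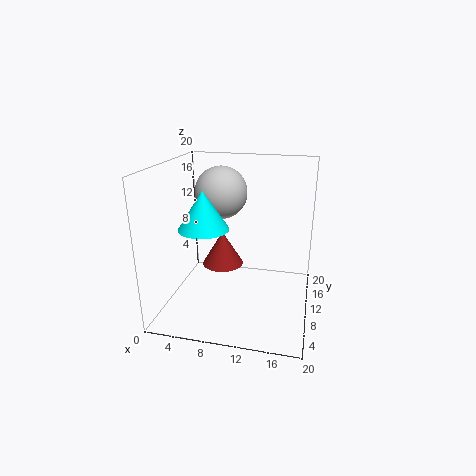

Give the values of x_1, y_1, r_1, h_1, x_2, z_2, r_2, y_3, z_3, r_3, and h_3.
x_1 = 7.25, y_1 = 11.75, r_1 = 3, h_1 = 5, x_2 = 6, z_2 = 14.75, r_2 = 4, y_3 = 6, z_3 = 12.5, r_3 = 3.25, h_3 = 5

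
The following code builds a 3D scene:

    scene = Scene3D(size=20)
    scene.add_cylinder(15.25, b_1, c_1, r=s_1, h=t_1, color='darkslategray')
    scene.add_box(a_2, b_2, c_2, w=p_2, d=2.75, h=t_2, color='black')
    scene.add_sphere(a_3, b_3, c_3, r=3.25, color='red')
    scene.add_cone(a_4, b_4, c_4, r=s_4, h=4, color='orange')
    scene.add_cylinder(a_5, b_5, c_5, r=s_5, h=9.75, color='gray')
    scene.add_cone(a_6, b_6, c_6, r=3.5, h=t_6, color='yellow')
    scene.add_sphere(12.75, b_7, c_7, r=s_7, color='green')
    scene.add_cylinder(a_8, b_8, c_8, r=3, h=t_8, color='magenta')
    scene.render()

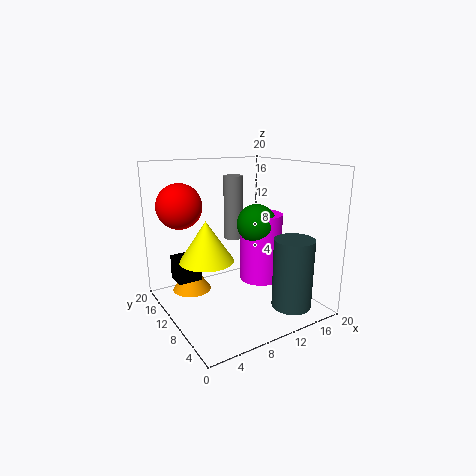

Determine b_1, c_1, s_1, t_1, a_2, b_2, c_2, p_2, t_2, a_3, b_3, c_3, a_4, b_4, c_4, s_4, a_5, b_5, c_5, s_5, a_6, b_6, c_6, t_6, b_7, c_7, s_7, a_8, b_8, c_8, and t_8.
b_1 = 4.25
c_1 = 0.75
s_1 = 2.75
t_1 = 9.75
a_2 = 1
b_2 = 9.75
c_2 = 5.25
p_2 = 3.25
t_2 = 3.25
a_3 = 4
b_3 = 16
c_3 = 14
a_4 = 4.5
b_4 = 14
c_4 = 2
s_4 = 2.75
a_5 = 12.75
b_5 = 15.75
c_5 = 8
s_5 = 1.5
a_6 = 4.5
b_6 = 8.75
c_6 = 8.25
t_6 = 5.25
b_7 = 9.5
c_7 = 11.75
s_7 = 2.75
a_8 = 13.75
b_8 = 9.75
c_8 = 3.25
t_8 = 9.75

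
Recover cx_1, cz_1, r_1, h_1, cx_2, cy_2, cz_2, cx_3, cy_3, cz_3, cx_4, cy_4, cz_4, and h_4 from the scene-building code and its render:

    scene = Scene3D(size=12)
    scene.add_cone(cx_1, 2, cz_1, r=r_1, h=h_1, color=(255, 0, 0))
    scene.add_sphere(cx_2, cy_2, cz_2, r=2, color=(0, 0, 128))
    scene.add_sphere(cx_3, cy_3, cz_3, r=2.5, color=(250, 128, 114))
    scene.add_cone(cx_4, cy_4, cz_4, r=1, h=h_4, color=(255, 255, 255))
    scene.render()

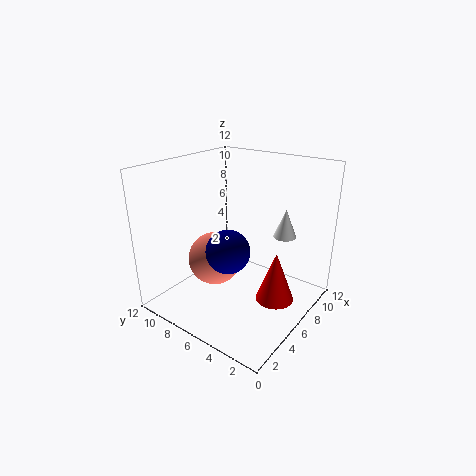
cx_1 = 5.5; cz_1 = 2; r_1 = 1.5; h_1 = 4; cx_2 = 6.5; cy_2 = 7.5; cz_2 = 4; cx_3 = 7; cy_3 = 9.5; cz_3 = 2.5; cx_4 = 9.5; cy_4 = 3.5; cz_4 = 5.5; h_4 = 2.5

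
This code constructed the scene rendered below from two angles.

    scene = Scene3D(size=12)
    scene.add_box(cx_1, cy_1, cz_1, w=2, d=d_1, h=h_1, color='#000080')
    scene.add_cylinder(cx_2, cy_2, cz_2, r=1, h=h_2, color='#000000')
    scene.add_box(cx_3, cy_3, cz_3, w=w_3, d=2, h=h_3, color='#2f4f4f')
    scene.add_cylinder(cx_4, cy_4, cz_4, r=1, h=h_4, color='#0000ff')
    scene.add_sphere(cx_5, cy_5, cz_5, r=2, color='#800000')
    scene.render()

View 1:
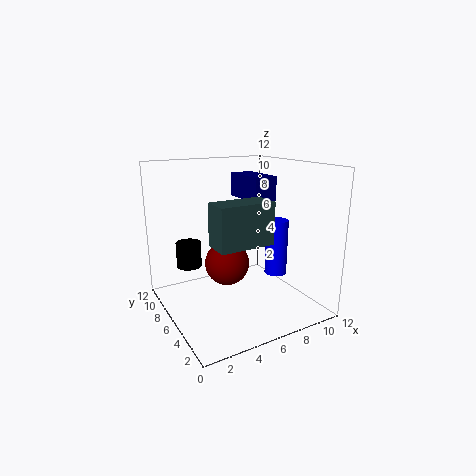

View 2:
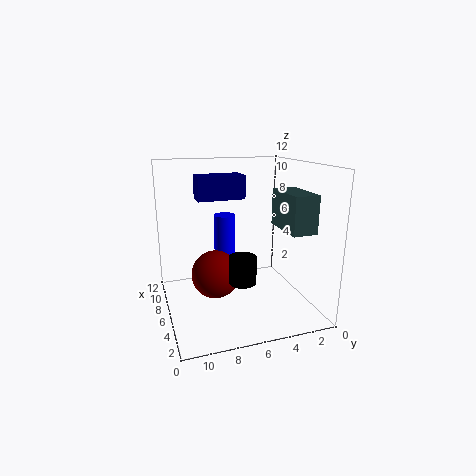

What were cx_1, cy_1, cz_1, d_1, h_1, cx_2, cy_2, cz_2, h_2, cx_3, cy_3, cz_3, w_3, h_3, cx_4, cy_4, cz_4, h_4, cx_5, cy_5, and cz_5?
cx_1 = 7
cy_1 = 5
cz_1 = 9
d_1 = 4
h_1 = 2
cx_2 = 2
cy_2 = 7
cz_2 = 4
h_2 = 2
cx_3 = 2
cy_3 = 1
cz_3 = 7
w_3 = 4
h_3 = 3
cx_4 = 10
cy_4 = 6
cz_4 = 2
h_4 = 5
cx_5 = 6
cy_5 = 8
cz_5 = 3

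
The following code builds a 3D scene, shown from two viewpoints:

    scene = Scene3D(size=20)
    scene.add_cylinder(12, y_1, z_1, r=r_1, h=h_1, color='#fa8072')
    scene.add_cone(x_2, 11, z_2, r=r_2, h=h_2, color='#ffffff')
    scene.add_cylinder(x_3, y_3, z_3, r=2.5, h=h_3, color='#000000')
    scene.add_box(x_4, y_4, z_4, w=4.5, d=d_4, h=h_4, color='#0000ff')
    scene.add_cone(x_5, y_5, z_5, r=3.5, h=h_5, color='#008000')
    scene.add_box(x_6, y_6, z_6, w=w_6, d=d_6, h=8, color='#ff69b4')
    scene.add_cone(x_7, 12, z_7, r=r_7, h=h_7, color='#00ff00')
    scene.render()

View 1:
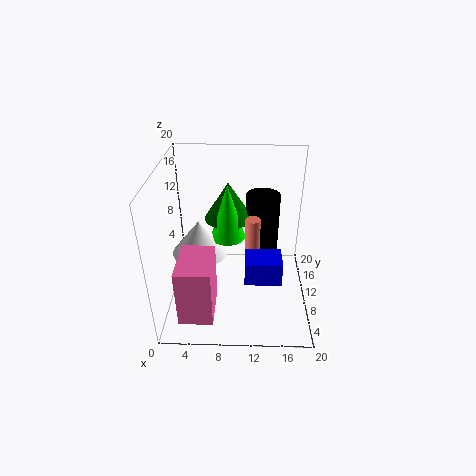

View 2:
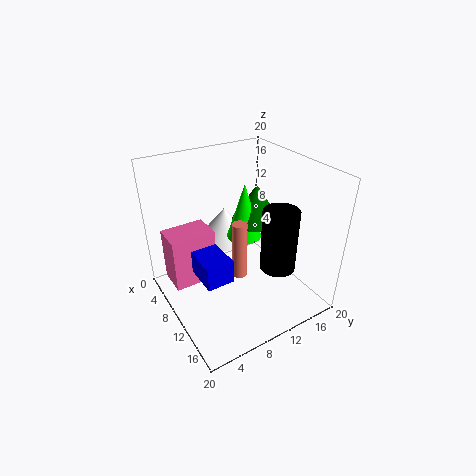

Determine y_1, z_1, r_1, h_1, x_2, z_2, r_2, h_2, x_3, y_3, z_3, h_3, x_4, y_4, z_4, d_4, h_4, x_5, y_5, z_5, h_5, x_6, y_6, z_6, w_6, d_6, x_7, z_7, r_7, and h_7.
y_1 = 9; z_1 = 5.5; r_1 = 1; h_1 = 8; x_2 = 4.5; z_2 = 7; r_2 = 4; h_2 = 5; x_3 = 13.5; y_3 = 14.5; z_3 = 5.5; h_3 = 9; x_4 = 11; y_4 = 2.5; z_4 = 8; d_4 = 3.5; h_4 = 3; x_5 = 8.5; y_5 = 14; z_5 = 11; h_5 = 5.5; x_6 = 2.5; y_6 = 1.5; z_6 = 2; w_6 = 4.5; d_6 = 6.5; x_7 = 8.5; z_7 = 9; r_7 = 2.5; h_7 = 8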